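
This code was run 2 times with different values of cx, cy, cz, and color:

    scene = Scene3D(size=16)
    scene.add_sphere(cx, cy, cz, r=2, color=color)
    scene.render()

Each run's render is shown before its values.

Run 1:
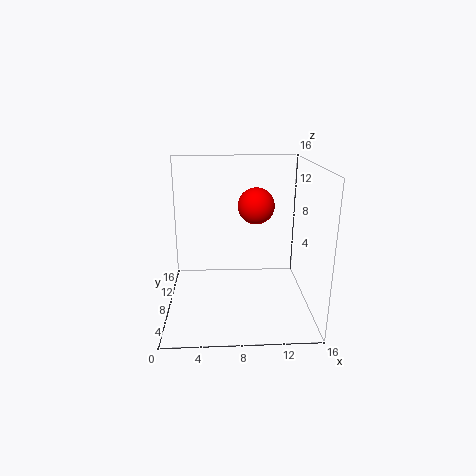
cx = 10
cy = 8.5
cz = 11.5
color = 'red'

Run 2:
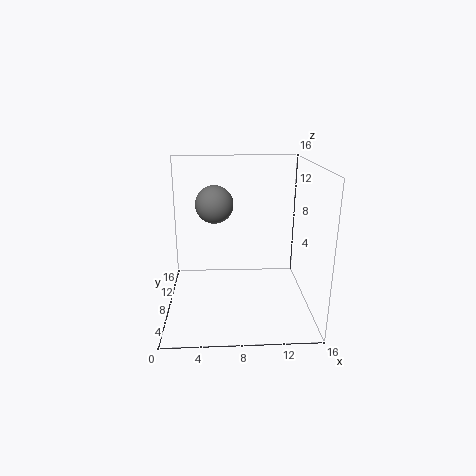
cx = 5.5
cy = 7.5
cz = 12
color = 'gray'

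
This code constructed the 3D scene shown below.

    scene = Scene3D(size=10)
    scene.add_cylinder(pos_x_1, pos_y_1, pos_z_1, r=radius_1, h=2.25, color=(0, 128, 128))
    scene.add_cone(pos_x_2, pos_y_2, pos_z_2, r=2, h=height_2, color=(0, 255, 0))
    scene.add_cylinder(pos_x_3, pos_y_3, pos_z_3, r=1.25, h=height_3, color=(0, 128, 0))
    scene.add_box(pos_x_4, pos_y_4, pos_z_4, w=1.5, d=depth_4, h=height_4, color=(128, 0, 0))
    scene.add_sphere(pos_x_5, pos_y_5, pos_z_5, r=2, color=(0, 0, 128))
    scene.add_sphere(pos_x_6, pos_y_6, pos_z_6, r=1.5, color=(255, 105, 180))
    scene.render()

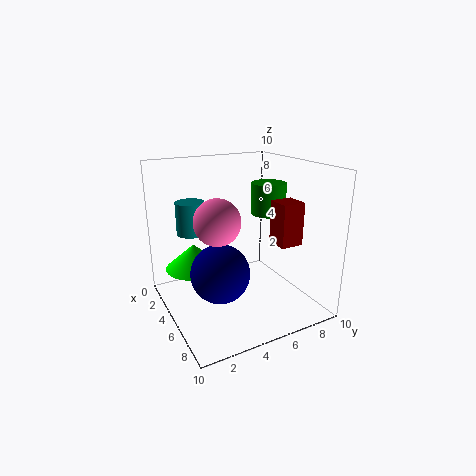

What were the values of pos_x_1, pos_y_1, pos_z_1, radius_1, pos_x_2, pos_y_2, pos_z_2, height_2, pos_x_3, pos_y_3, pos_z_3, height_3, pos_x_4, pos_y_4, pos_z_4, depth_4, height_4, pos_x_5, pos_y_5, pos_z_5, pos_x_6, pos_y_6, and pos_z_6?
pos_x_1 = 3.25, pos_y_1 = 2.25, pos_z_1 = 5.25, radius_1 = 1, pos_x_2 = 3.5, pos_y_2 = 2.25, pos_z_2 = 2.75, height_2 = 1.75, pos_x_3 = 4.5, pos_y_3 = 7.75, pos_z_3 = 6.25, height_3 = 2.25, pos_x_4 = 7, pos_y_4 = 6.25, pos_z_4 = 5.25, depth_4 = 1.5, height_4 = 2.75, pos_x_5 = 5.75, pos_y_5 = 3.25, pos_z_5 = 3, pos_x_6 = 6, pos_y_6 = 3, pos_z_6 = 6.75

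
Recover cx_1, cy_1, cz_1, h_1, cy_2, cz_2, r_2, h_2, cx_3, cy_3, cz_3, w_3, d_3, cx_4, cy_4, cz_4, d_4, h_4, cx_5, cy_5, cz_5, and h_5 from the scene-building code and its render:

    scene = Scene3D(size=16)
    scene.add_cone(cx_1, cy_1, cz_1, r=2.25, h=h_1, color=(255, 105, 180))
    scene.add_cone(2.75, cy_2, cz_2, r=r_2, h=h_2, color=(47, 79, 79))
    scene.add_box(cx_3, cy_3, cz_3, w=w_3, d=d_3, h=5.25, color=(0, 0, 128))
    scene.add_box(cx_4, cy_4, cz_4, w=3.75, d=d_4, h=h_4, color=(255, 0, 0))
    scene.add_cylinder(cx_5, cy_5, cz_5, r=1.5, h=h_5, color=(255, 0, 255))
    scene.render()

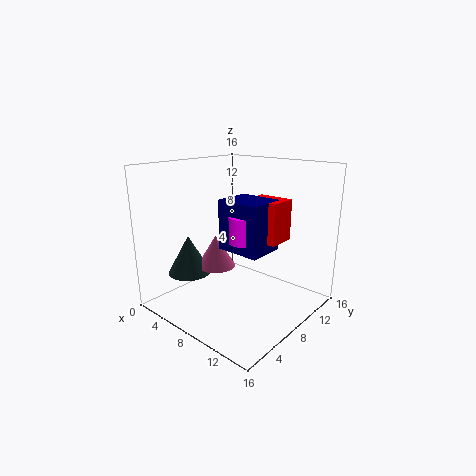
cx_1 = 5, cy_1 = 7.5, cz_1 = 4, h_1 = 3.75, cy_2 = 5.25, cz_2 = 3.25, r_2 = 2.5, h_2 = 4.5, cx_3 = 7.75, cy_3 = 5.25, cz_3 = 7.5, w_3 = 4.75, d_3 = 4, cx_4 = 9.5, cy_4 = 7.25, cz_4 = 8.5, d_4 = 3, h_4 = 4.25, cx_5 = 10.25, cy_5 = 6.25, cz_5 = 8.5, h_5 = 2.75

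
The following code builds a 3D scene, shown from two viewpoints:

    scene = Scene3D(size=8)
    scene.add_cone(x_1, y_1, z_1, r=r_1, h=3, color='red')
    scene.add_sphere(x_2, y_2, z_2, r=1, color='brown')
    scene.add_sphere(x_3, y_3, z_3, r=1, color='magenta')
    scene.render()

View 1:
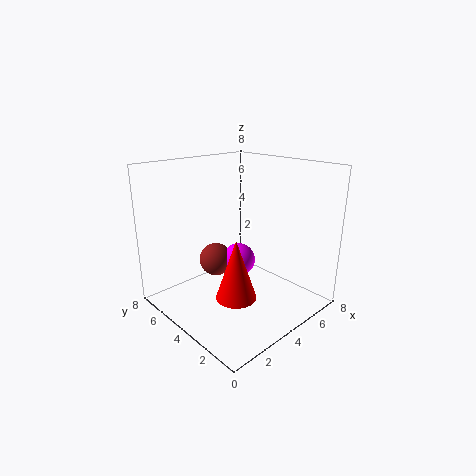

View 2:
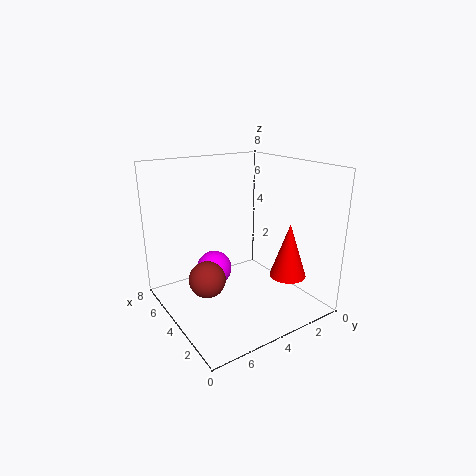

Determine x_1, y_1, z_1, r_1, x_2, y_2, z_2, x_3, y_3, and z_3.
x_1 = 2, y_1 = 2, z_1 = 2, r_1 = 1, x_2 = 4, y_2 = 6, z_2 = 2, x_3 = 5, y_3 = 5, z_3 = 2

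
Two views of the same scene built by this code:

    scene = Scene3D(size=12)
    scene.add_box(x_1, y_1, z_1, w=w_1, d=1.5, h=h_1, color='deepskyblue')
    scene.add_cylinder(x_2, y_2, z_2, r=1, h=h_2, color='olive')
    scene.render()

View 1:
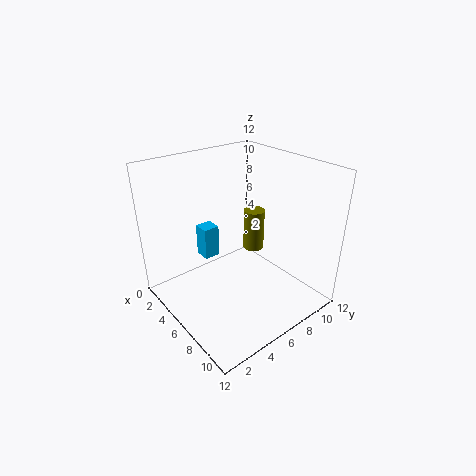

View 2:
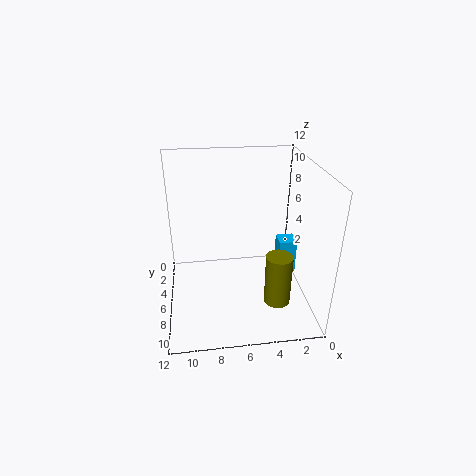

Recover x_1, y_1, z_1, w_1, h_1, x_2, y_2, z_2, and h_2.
x_1 = 1, y_1 = 5, z_1 = 2.5, w_1 = 1.5, h_1 = 3, x_2 = 3.5, y_2 = 10, z_2 = 2.5, h_2 = 4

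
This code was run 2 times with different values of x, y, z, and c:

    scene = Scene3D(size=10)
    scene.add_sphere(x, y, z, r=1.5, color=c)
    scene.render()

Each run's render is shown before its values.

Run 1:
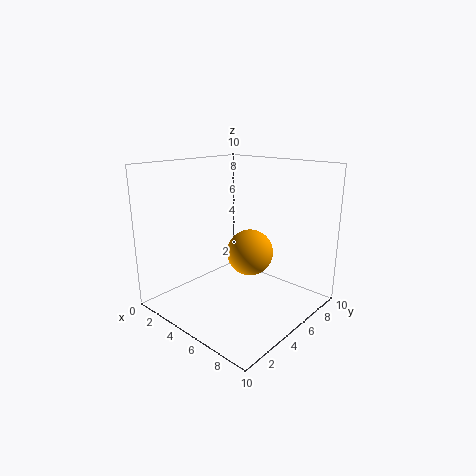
x = 6.5
y = 4.5
z = 4.5
c = 'orange'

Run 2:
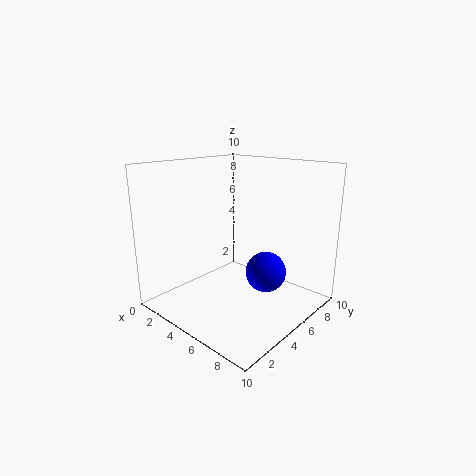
x = 6
y = 7
z = 2
c = 'blue'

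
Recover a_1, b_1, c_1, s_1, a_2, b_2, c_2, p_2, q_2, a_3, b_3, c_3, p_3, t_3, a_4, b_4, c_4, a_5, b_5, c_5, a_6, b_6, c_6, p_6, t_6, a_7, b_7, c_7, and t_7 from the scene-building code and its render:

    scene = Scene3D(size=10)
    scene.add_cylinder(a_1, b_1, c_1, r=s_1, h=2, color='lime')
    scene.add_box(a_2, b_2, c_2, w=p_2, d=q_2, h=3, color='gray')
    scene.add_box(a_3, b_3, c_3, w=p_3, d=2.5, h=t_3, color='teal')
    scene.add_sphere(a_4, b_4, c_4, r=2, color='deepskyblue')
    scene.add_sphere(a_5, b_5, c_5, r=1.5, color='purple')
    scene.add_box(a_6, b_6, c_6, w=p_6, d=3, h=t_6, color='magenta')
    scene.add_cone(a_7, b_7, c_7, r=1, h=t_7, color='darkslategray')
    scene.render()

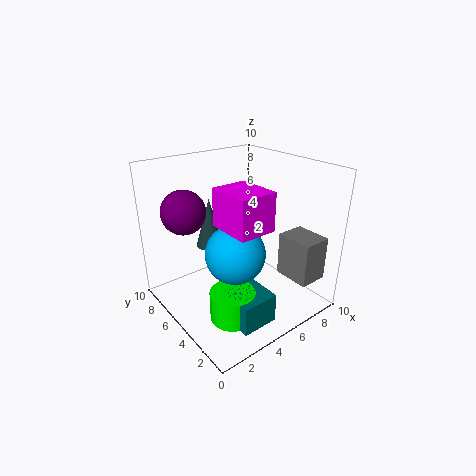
a_1 = 3, b_1 = 3, c_1 = 0.5, s_1 = 1.5, a_2 = 7, b_2 = 0.5, c_2 = 2.5, p_2 = 2, q_2 = 2.5, a_3 = 2.5, b_3 = 1, c_3 = 0.5, p_3 = 2.5, t_3 = 2, a_4 = 4, b_4 = 4, c_4 = 4.5, a_5 = 2, b_5 = 7, c_5 = 7, a_6 = 3, b_6 = 2, c_6 = 6.5, p_6 = 2.5, t_6 = 2.5, a_7 = 4, b_7 = 7, c_7 = 4, t_7 = 3.5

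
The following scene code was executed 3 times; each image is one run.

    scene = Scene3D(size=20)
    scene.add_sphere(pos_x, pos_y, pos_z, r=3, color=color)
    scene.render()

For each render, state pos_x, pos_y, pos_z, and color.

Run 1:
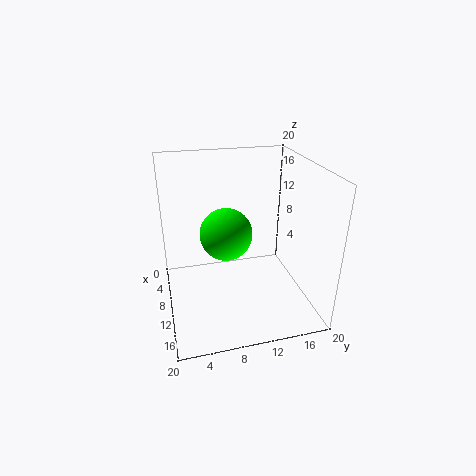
pos_x = 16, pos_y = 7, pos_z = 14, color = 'lime'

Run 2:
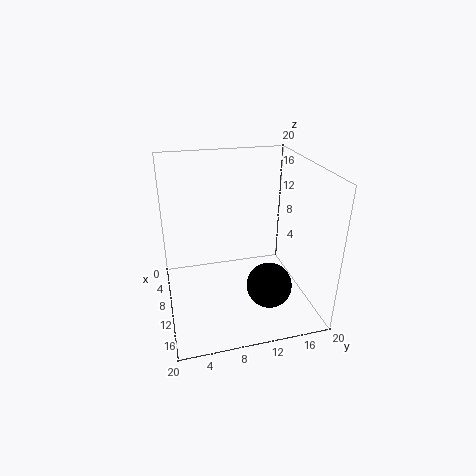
pos_x = 15, pos_y = 13, pos_z = 5, color = 'black'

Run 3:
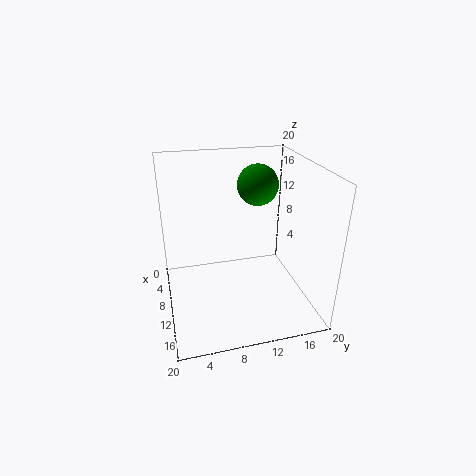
pos_x = 6, pos_y = 14, pos_z = 16, color = 'green'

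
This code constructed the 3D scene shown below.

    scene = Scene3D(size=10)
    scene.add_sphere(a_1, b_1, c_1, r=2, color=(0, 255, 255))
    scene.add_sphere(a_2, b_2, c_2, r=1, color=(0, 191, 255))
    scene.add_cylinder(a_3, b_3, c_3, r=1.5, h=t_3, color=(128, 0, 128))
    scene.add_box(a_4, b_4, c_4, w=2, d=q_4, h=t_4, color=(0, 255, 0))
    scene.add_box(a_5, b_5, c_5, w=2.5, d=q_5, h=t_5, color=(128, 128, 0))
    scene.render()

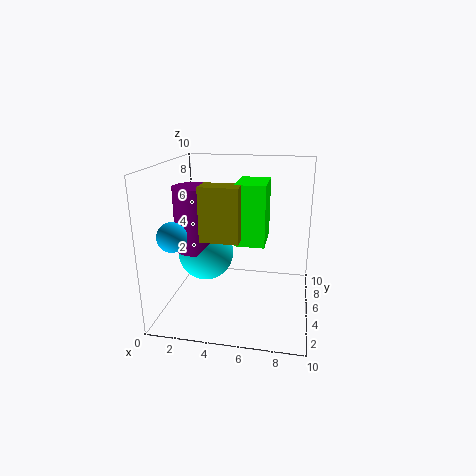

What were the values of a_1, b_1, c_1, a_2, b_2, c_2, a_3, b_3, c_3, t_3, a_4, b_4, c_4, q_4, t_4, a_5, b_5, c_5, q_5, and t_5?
a_1 = 2.5; b_1 = 5.5; c_1 = 3.5; a_2 = 1; b_2 = 3; c_2 = 5.5; a_3 = 2; b_3 = 5; c_3 = 4; t_3 = 4.5; a_4 = 5; b_4 = 3.5; c_4 = 5; q_4 = 3; t_4 = 4; a_5 = 3; b_5 = 2.5; c_5 = 5.5; q_5 = 1.5; t_5 = 3.5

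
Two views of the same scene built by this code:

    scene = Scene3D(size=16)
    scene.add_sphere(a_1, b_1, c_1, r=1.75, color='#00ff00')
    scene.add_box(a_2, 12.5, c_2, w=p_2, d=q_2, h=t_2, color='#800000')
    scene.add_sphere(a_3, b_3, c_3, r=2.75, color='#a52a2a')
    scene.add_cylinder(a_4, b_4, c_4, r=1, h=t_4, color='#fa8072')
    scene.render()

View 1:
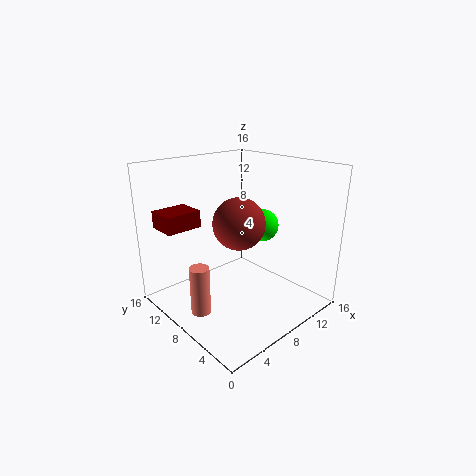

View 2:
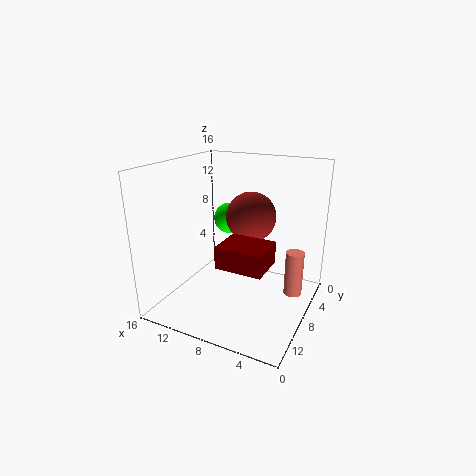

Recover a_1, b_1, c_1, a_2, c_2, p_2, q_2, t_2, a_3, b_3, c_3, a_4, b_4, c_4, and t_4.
a_1 = 10; b_1 = 6.25; c_1 = 9.5; a_2 = 2; c_2 = 8.5; p_2 = 4.25; q_2 = 3.5; t_2 = 2; a_3 = 7; b_3 = 6.75; c_3 = 10.25; a_4 = 1.75; b_4 = 6.75; c_4 = 2; t_4 = 5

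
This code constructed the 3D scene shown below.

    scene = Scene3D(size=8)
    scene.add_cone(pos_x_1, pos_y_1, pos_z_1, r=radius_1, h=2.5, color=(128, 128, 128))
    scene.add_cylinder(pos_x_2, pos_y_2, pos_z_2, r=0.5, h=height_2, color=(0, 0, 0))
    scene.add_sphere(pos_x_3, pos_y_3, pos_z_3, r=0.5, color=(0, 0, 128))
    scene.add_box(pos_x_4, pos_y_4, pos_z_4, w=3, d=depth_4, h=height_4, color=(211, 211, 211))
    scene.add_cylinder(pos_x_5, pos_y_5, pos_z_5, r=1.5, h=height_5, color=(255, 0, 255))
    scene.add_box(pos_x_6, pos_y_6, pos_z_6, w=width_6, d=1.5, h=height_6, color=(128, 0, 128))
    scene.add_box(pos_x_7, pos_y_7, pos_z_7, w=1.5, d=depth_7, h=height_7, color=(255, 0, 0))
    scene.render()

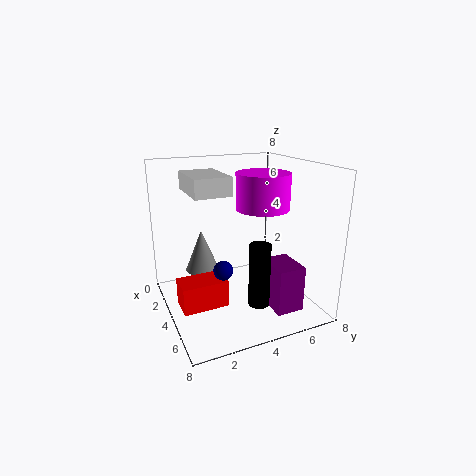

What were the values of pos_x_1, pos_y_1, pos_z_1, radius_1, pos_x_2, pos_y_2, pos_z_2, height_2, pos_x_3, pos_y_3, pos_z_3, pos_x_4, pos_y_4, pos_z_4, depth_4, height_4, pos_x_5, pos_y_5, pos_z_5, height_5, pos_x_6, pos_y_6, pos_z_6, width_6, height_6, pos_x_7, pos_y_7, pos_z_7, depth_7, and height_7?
pos_x_1 = 2; pos_y_1 = 2.5; pos_z_1 = 1.5; radius_1 = 1; pos_x_2 = 7.5; pos_y_2 = 3.5; pos_z_2 = 2; height_2 = 3; pos_x_3 = 5.5; pos_y_3 = 2.5; pos_z_3 = 3; pos_x_4 = 1.5; pos_y_4 = 1.5; pos_z_4 = 6.5; depth_4 = 2; height_4 = 1; pos_x_5 = 4; pos_y_5 = 5.5; pos_z_5 = 5.5; height_5 = 2; pos_x_6 = 5; pos_y_6 = 5; pos_z_6 = 0.5; width_6 = 2; height_6 = 2.5; pos_x_7 = 3.5; pos_y_7 = 0.5; pos_z_7 = 0.5; depth_7 = 2.5; height_7 = 1.5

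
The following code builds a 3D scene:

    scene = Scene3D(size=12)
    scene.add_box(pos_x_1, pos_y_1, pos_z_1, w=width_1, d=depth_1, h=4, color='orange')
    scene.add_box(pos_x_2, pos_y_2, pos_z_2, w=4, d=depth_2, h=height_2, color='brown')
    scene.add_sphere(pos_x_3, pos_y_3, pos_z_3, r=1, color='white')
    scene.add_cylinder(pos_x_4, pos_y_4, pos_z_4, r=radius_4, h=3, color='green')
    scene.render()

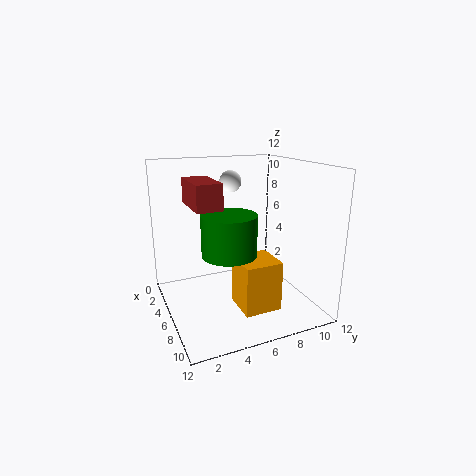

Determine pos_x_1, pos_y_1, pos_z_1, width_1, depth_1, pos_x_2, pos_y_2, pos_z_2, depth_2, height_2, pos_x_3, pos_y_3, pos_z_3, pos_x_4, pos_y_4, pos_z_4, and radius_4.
pos_x_1 = 7; pos_y_1 = 5; pos_z_1 = 1; width_1 = 3; depth_1 = 3; pos_x_2 = 4; pos_y_2 = 2; pos_z_2 = 9; depth_2 = 2; height_2 = 2; pos_x_3 = 2; pos_y_3 = 7; pos_z_3 = 10; pos_x_4 = 9; pos_y_4 = 4; pos_z_4 = 6; radius_4 = 2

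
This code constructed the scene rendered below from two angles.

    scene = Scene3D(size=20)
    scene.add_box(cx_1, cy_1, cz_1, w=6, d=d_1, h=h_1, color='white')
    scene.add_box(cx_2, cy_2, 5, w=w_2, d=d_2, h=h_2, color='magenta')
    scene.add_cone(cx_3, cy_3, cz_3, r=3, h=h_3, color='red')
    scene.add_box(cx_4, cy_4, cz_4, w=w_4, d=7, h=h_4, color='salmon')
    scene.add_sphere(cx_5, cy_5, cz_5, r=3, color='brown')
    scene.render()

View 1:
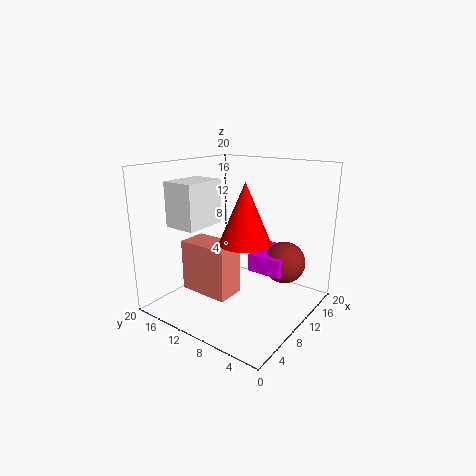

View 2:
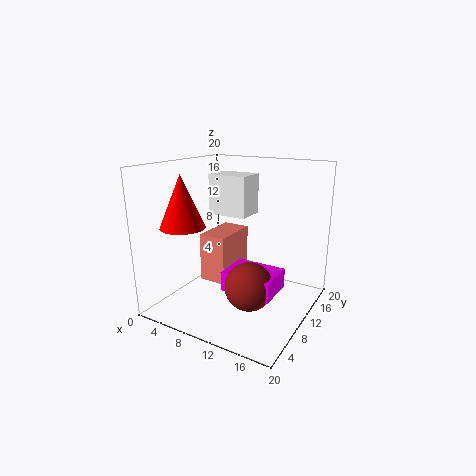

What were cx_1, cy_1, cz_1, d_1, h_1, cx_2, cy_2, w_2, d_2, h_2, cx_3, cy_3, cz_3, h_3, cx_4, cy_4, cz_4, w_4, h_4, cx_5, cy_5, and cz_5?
cx_1 = 3.5
cy_1 = 12.5
cz_1 = 12
d_1 = 4.5
h_1 = 6
cx_2 = 11
cy_2 = 4
w_2 = 6.5
d_2 = 5
h_2 = 2.5
cx_3 = 4.5
cy_3 = 5
cz_3 = 12
h_3 = 7
cx_4 = 4.5
cy_4 = 8.5
cz_4 = 3
w_4 = 4
h_4 = 7
cx_5 = 14.5
cy_5 = 5
cz_5 = 6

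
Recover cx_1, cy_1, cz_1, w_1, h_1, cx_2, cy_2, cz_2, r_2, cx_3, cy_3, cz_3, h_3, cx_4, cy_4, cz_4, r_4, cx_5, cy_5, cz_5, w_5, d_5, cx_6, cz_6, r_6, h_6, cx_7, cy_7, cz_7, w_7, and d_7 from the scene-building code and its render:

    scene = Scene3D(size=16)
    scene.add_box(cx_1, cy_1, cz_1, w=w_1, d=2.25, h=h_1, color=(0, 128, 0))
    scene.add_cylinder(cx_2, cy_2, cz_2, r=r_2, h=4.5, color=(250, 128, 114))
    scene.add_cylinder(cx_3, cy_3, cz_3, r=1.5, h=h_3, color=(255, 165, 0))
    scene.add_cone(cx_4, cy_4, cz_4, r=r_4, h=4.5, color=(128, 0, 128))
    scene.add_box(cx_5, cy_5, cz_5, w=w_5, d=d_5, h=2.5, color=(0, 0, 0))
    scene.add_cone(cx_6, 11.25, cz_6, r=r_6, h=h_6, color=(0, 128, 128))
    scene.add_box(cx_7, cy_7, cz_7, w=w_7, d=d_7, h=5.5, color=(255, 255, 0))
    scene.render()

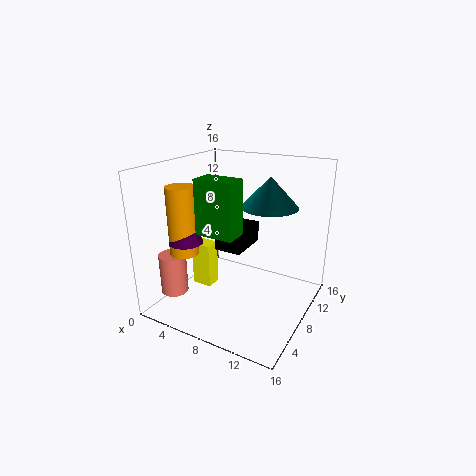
cx_1 = 7
cy_1 = 1.75
cz_1 = 10.5
w_1 = 3.75
h_1 = 5.25
cx_2 = 2.25
cy_2 = 3.5
cz_2 = 2
r_2 = 1.5
cx_3 = 4.5
cy_3 = 3
cz_3 = 7.5
h_3 = 7
cx_4 = 4.75
cy_4 = 3
cz_4 = 8.75
r_4 = 1.75
cx_5 = 4.75
cy_5 = 8.25
cz_5 = 5.75
w_5 = 3.25
d_5 = 5
cx_6 = 10.25
cz_6 = 11
r_6 = 3.25
h_6 = 3.5
cx_7 = 1.25
cy_7 = 8.25
cz_7 = 0.25
w_7 = 2.5
d_7 = 2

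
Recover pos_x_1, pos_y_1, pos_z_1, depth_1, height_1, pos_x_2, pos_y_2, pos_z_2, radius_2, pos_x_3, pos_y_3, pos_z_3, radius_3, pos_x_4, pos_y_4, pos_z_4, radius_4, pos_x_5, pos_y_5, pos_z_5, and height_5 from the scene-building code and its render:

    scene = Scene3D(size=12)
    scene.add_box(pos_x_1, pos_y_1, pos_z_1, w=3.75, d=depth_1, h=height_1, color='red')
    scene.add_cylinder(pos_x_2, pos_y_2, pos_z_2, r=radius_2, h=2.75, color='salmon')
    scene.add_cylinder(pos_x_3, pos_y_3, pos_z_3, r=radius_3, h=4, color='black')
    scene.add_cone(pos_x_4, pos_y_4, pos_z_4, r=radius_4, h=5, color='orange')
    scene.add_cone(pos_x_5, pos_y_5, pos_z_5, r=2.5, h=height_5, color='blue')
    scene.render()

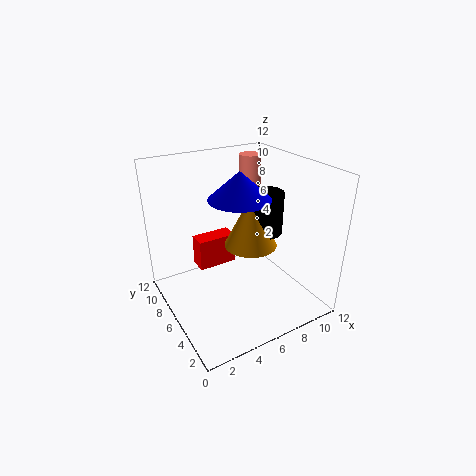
pos_x_1 = 4.25
pos_y_1 = 10
pos_z_1 = 1
depth_1 = 1.75
height_1 = 3
pos_x_2 = 9.5
pos_y_2 = 9.75
pos_z_2 = 9
radius_2 = 1
pos_x_3 = 10.25
pos_y_3 = 8.25
pos_z_3 = 4.5
radius_3 = 1.75
pos_x_4 = 8.75
pos_y_4 = 8.25
pos_z_4 = 3.5
radius_4 = 2.5
pos_x_5 = 6
pos_y_5 = 5.75
pos_z_5 = 9.5
height_5 = 2.25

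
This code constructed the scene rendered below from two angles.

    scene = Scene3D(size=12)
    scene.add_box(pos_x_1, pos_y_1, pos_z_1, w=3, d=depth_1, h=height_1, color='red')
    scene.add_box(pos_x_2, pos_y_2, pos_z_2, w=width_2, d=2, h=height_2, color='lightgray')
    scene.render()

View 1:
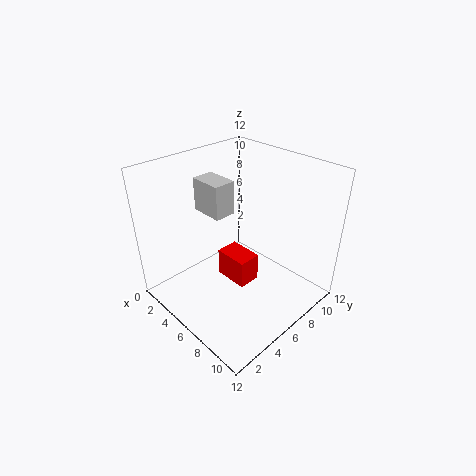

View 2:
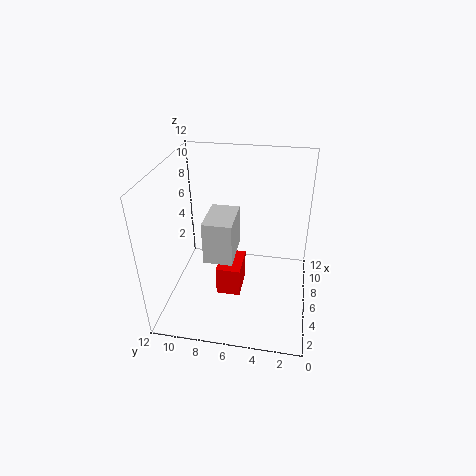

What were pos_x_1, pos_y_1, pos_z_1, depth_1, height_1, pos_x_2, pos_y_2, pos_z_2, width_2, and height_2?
pos_x_1 = 4, pos_y_1 = 5.5, pos_z_1 = 1.5, depth_1 = 2, height_1 = 2.5, pos_x_2 = 1, pos_y_2 = 5.5, pos_z_2 = 7, width_2 = 3, height_2 = 3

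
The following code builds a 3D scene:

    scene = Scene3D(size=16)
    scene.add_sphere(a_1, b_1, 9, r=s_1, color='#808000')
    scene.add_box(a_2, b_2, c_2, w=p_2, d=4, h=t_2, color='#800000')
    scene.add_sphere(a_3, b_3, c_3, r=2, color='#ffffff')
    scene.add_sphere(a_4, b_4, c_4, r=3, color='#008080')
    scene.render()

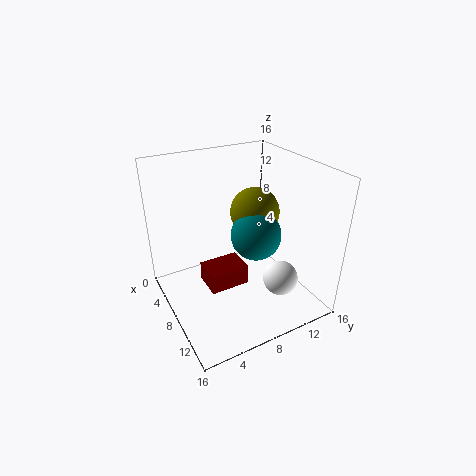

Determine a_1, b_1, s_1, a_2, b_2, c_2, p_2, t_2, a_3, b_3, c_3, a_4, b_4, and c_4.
a_1 = 5; b_1 = 12; s_1 = 3; a_2 = 9; b_2 = 3; c_2 = 5; p_2 = 3; t_2 = 2; a_3 = 11; b_3 = 12; c_3 = 3; a_4 = 7; b_4 = 11; c_4 = 7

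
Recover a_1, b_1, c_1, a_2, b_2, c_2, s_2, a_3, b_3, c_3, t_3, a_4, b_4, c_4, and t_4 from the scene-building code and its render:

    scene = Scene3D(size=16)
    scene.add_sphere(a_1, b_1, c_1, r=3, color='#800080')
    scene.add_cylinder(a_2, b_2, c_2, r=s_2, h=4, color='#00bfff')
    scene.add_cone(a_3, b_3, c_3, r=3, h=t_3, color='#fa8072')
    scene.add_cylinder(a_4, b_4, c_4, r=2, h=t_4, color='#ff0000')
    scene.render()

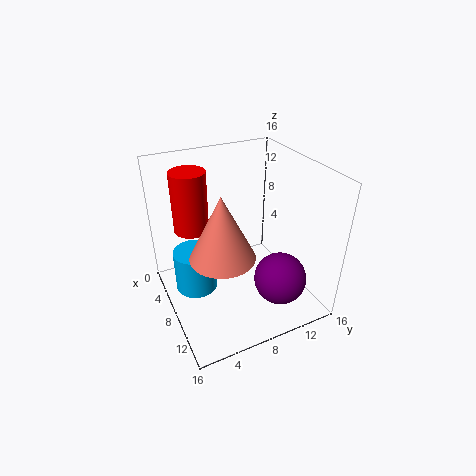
a_1 = 11
b_1 = 12
c_1 = 3
a_2 = 11
b_2 = 2
c_2 = 6
s_2 = 2
a_3 = 13
b_3 = 4
c_3 = 10
t_3 = 6
a_4 = 4
b_4 = 4
c_4 = 8
t_4 = 7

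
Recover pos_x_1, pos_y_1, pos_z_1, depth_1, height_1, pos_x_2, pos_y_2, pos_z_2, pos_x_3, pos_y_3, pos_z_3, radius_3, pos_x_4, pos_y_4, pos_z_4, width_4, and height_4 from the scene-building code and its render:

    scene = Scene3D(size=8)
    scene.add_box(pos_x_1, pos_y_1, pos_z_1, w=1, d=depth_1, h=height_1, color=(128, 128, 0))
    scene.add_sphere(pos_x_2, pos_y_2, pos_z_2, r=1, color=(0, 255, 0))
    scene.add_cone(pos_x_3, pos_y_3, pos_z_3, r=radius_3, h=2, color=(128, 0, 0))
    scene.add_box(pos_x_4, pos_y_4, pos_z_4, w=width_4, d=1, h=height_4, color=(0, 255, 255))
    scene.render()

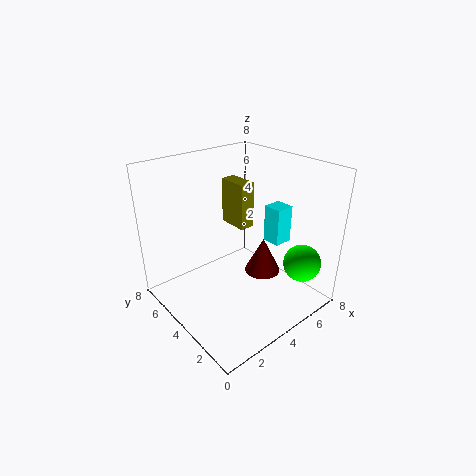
pos_x_1 = 6; pos_y_1 = 6; pos_z_1 = 3; depth_1 = 2; height_1 = 3; pos_x_2 = 6; pos_y_2 = 1; pos_z_2 = 3; pos_x_3 = 5; pos_y_3 = 3; pos_z_3 = 2; radius_3 = 1; pos_x_4 = 5; pos_y_4 = 2; pos_z_4 = 4; width_4 = 1; height_4 = 2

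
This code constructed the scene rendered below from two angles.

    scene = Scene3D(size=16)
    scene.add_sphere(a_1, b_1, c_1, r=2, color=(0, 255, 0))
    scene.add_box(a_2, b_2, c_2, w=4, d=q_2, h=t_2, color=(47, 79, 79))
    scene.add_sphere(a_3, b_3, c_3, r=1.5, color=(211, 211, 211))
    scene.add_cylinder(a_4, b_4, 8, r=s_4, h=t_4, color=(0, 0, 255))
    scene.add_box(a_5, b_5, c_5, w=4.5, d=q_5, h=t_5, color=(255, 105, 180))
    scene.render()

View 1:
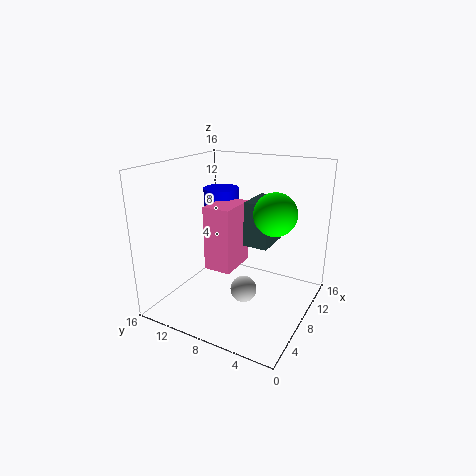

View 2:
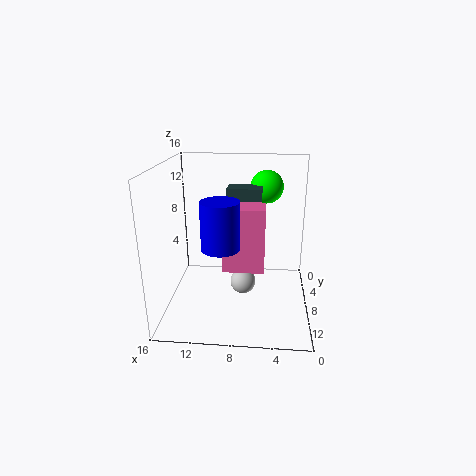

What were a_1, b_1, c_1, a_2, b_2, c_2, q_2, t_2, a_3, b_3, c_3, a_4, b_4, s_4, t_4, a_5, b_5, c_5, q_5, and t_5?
a_1 = 5
b_1 = 2.5
c_1 = 12.5
a_2 = 5.5
b_2 = 3.5
c_2 = 8.5
q_2 = 2.5
t_2 = 4.5
a_3 = 7.5
b_3 = 7
c_3 = 2
a_4 = 9.5
b_4 = 11
s_4 = 2
t_4 = 5
a_5 = 5
b_5 = 7.5
c_5 = 5
q_5 = 3
t_5 = 7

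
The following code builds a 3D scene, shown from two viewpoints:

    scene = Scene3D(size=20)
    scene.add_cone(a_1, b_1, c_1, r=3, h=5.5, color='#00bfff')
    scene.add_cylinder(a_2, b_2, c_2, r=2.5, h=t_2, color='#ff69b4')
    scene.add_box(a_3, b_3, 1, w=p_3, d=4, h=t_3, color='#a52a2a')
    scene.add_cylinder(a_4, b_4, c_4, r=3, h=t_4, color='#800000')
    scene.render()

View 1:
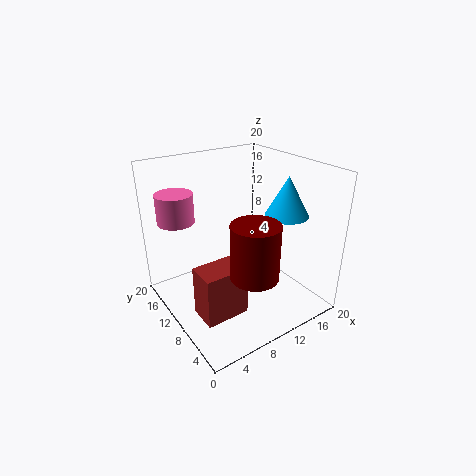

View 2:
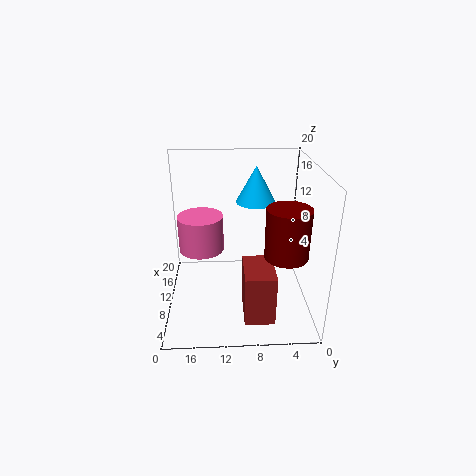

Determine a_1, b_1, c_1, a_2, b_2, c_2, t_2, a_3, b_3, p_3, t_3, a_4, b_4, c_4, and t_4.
a_1 = 16
b_1 = 7
c_1 = 13
a_2 = 3
b_2 = 14.5
c_2 = 12.5
t_2 = 4
a_3 = 2.5
b_3 = 5.5
p_3 = 6
t_3 = 7
a_4 = 8
b_4 = 3.5
c_4 = 8
t_4 = 7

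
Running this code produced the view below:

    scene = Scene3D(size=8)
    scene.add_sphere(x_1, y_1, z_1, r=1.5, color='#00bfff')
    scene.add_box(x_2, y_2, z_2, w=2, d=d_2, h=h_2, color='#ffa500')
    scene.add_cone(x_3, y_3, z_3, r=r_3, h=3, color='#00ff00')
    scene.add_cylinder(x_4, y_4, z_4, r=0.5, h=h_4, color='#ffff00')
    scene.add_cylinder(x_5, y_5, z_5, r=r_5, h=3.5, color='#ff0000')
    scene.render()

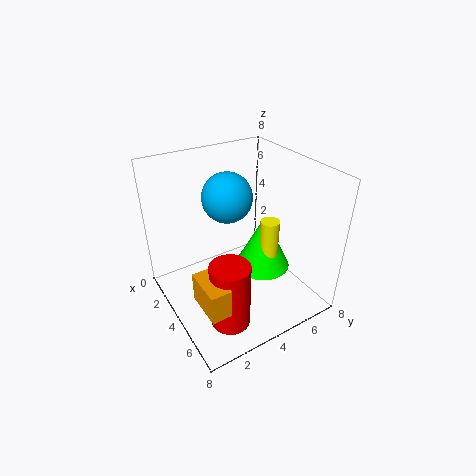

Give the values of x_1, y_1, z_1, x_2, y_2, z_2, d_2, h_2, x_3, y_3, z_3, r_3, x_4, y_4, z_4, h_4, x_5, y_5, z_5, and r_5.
x_1 = 2
y_1 = 4.5
z_1 = 5.5
x_2 = 5.5
y_2 = 0.5
z_2 = 2.5
d_2 = 1
h_2 = 1.5
x_3 = 5
y_3 = 5
z_3 = 2.5
r_3 = 1.5
x_4 = 5.5
y_4 = 5
z_4 = 2.5
h_4 = 3
x_5 = 6.5
y_5 = 2
z_5 = 1
r_5 = 1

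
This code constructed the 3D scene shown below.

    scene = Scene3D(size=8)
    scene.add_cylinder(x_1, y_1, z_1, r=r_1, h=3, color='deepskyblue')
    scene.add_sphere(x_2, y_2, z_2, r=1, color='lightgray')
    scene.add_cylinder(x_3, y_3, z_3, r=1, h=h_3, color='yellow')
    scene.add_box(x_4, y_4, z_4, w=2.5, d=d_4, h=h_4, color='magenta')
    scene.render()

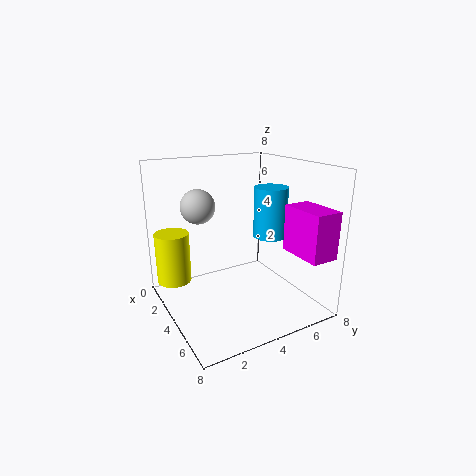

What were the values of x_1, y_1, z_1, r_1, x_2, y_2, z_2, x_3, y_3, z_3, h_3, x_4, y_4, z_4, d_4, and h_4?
x_1 = 3.5, y_1 = 6.5, z_1 = 3.5, r_1 = 1, x_2 = 2, y_2 = 2.5, z_2 = 5.5, x_3 = 1.5, y_3 = 1, z_3 = 1, h_3 = 3, x_4 = 5.5, y_4 = 6, z_4 = 3.5, d_4 = 1.5, h_4 = 2.5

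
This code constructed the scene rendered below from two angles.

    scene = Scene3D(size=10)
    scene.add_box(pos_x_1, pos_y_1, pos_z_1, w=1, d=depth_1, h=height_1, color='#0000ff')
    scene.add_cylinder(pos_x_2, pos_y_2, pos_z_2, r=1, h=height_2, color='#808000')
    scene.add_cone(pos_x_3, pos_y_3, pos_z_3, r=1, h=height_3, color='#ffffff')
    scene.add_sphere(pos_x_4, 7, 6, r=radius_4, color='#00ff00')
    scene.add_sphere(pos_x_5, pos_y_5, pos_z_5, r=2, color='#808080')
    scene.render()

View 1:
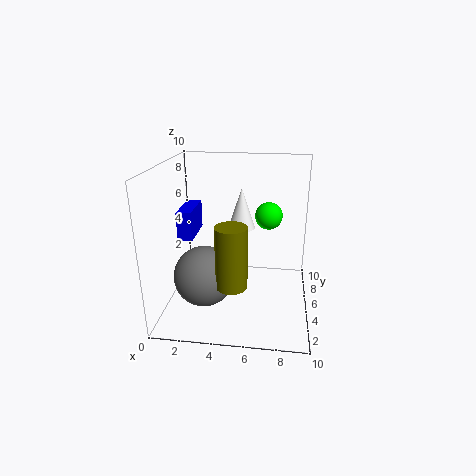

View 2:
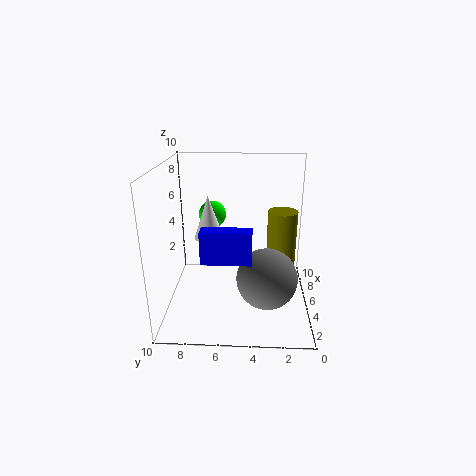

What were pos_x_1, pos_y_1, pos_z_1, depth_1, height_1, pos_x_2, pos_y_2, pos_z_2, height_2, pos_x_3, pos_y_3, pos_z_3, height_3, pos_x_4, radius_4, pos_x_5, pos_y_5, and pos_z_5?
pos_x_1 = 1, pos_y_1 = 4, pos_z_1 = 5, depth_1 = 3, height_1 = 2, pos_x_2 = 5, pos_y_2 = 2, pos_z_2 = 3, height_2 = 4, pos_x_3 = 5, pos_y_3 = 7, pos_z_3 = 5, height_3 = 3, pos_x_4 = 7, radius_4 = 1, pos_x_5 = 3, pos_y_5 = 3, pos_z_5 = 3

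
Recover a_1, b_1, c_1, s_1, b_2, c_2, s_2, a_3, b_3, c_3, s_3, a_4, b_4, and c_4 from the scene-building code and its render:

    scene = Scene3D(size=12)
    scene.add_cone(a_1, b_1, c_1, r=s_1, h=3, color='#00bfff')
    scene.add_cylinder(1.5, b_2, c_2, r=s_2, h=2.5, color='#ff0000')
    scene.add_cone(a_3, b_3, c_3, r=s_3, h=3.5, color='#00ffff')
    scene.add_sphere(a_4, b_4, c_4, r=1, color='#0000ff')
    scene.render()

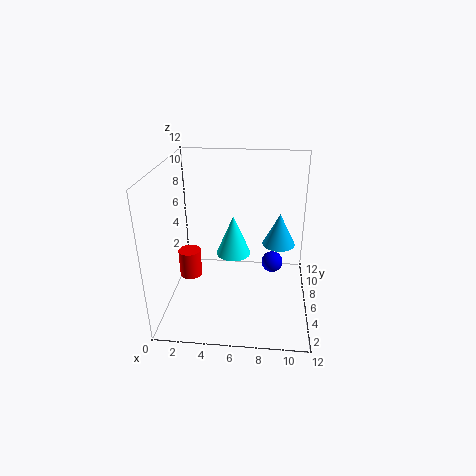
a_1 = 9.5; b_1 = 9; c_1 = 4; s_1 = 1.5; b_2 = 7; c_2 = 1.5; s_2 = 1; a_3 = 5.5; b_3 = 7; c_3 = 4; s_3 = 1.5; a_4 = 9; b_4 = 9; c_4 = 2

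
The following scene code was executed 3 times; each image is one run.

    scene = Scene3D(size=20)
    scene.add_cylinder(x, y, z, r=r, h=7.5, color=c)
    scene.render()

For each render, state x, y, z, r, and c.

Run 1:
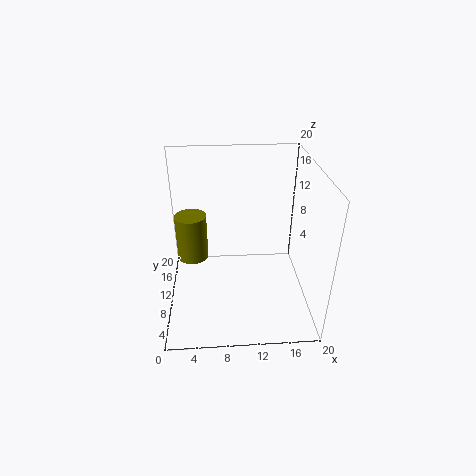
x = 3, y = 17, z = 2.5, r = 2.5, c = 'olive'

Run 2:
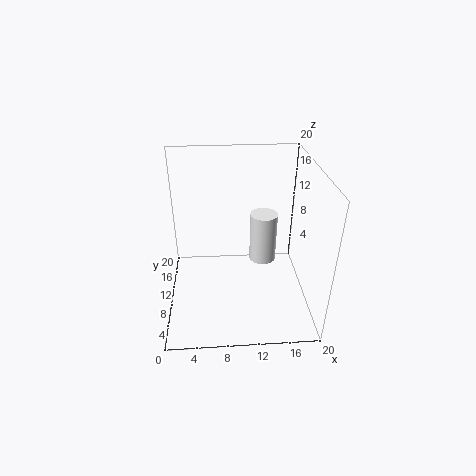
x = 14, y = 13, z = 4.5, r = 2, c = 'white'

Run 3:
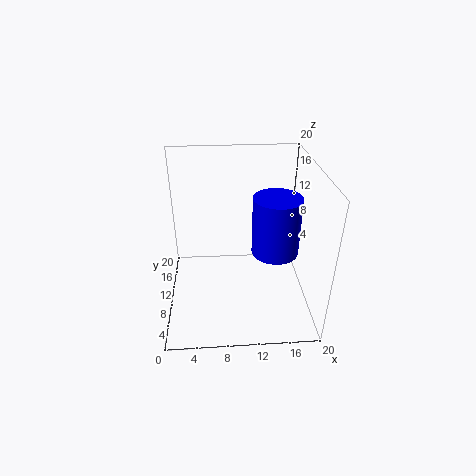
x = 14.5, y = 6.5, z = 10, r = 3, c = 'blue'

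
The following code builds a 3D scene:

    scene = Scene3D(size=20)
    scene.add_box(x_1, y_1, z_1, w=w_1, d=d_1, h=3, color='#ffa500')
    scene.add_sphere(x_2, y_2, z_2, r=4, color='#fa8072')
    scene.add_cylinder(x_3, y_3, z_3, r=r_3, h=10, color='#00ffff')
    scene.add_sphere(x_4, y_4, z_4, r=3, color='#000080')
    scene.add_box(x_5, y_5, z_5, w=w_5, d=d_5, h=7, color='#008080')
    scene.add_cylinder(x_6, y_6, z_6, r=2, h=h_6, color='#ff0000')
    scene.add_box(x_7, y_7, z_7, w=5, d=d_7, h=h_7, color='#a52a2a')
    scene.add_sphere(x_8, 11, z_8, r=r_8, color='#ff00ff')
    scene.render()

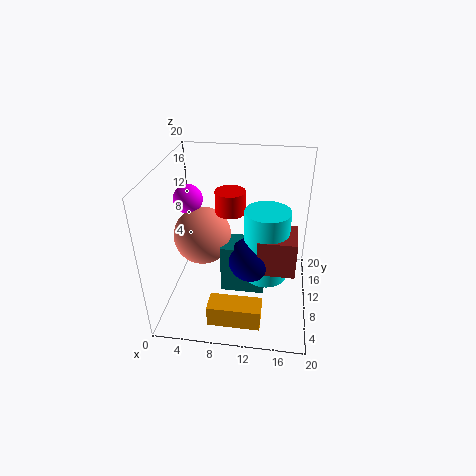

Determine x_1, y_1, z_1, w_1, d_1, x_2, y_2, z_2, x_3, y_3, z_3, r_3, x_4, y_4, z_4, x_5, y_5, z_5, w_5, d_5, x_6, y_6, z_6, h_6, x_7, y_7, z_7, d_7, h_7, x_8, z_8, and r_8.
x_1 = 7, y_1 = 2, z_1 = 1, w_1 = 7, d_1 = 3, x_2 = 5, y_2 = 10, z_2 = 10, x_3 = 14, y_3 = 9, z_3 = 5, r_3 = 3, x_4 = 12, y_4 = 8, z_4 = 8, x_5 = 8, y_5 = 7, z_5 = 3, w_5 = 6, d_5 = 4, x_6 = 9, y_6 = 10, z_6 = 14, h_6 = 3, x_7 = 13, y_7 = 6, z_7 = 7, d_7 = 5, h_7 = 5, x_8 = 3, z_8 = 15, r_8 = 2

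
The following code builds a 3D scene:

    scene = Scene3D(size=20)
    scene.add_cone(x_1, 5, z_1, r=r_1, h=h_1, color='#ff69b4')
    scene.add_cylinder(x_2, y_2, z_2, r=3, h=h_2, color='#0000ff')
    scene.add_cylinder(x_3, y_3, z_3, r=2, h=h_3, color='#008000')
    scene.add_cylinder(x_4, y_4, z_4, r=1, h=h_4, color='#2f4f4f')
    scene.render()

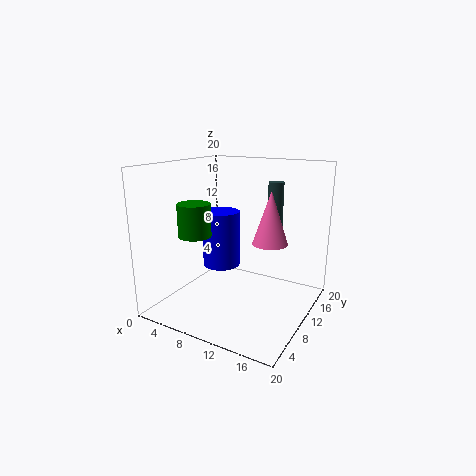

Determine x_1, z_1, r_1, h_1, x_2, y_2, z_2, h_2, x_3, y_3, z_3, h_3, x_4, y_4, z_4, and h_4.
x_1 = 17; z_1 = 12; r_1 = 2; h_1 = 6; x_2 = 4; y_2 = 15; z_2 = 3; h_2 = 9; x_3 = 8; y_3 = 3; z_3 = 12; h_3 = 4; x_4 = 15; y_4 = 11; z_4 = 12; h_4 = 6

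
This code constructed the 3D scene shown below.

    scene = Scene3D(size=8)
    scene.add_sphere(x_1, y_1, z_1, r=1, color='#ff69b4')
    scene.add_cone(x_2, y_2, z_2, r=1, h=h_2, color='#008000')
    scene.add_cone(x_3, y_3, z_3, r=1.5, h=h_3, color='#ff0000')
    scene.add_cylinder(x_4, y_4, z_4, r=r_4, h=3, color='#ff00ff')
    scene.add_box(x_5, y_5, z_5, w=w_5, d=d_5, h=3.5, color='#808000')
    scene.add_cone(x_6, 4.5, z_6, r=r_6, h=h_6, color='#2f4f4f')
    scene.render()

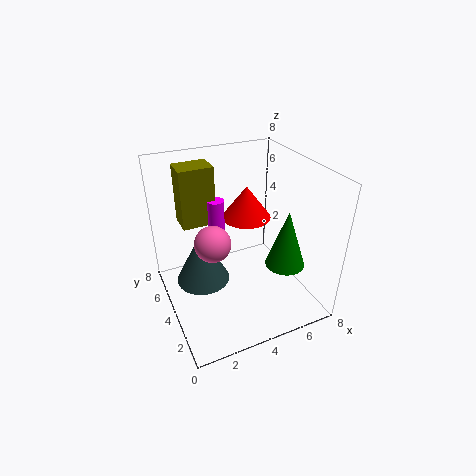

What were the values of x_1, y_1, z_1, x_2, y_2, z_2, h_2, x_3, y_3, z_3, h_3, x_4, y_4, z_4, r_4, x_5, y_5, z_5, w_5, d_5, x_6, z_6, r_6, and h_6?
x_1 = 2.5; y_1 = 4; z_1 = 4; x_2 = 5.5; y_2 = 1.5; z_2 = 3.5; h_2 = 3; x_3 = 5.5; y_3 = 6; z_3 = 4; h_3 = 2; x_4 = 3.5; y_4 = 6; z_4 = 2.5; r_4 = 0.5; x_5 = 1.5; y_5 = 6; z_5 = 4; w_5 = 2; d_5 = 1.5; x_6 = 2; z_6 = 1.5; r_6 = 1.5; h_6 = 3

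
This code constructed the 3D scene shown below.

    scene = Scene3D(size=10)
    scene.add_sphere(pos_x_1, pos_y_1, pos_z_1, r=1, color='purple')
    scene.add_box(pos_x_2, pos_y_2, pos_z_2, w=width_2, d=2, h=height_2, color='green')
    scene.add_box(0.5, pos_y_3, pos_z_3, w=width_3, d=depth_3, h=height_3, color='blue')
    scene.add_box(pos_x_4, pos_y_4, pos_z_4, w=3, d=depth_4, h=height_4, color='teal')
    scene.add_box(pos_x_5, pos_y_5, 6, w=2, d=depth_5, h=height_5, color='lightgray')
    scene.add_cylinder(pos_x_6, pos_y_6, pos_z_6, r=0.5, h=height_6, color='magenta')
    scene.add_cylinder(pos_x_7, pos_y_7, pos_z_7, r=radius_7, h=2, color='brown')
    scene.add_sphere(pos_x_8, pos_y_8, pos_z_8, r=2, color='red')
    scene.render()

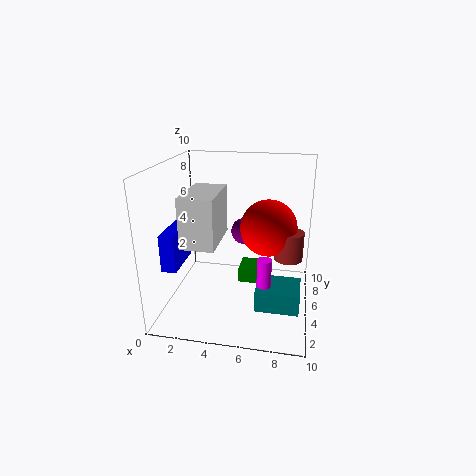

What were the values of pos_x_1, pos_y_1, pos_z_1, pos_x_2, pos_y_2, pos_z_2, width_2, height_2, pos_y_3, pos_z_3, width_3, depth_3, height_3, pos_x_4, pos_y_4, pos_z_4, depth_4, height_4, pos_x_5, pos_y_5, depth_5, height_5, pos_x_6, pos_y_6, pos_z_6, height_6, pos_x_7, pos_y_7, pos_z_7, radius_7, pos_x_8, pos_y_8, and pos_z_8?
pos_x_1 = 5
pos_y_1 = 7.5
pos_z_1 = 4.5
pos_x_2 = 5
pos_y_2 = 5
pos_z_2 = 1.5
width_2 = 2
height_2 = 1
pos_y_3 = 2
pos_z_3 = 3.5
width_3 = 1
depth_3 = 3
height_3 = 2.5
pos_x_4 = 6.5
pos_y_4 = 3
pos_z_4 = 0.5
depth_4 = 2.5
height_4 = 1.5
pos_x_5 = 2.5
pos_y_5 = 0.5
depth_5 = 3.5
height_5 = 3
pos_x_6 = 7
pos_y_6 = 4
pos_z_6 = 1.5
height_6 = 2.5
pos_x_7 = 8.5
pos_y_7 = 5.5
pos_z_7 = 3.5
radius_7 = 1
pos_x_8 = 7
pos_y_8 = 6
pos_z_8 = 5.5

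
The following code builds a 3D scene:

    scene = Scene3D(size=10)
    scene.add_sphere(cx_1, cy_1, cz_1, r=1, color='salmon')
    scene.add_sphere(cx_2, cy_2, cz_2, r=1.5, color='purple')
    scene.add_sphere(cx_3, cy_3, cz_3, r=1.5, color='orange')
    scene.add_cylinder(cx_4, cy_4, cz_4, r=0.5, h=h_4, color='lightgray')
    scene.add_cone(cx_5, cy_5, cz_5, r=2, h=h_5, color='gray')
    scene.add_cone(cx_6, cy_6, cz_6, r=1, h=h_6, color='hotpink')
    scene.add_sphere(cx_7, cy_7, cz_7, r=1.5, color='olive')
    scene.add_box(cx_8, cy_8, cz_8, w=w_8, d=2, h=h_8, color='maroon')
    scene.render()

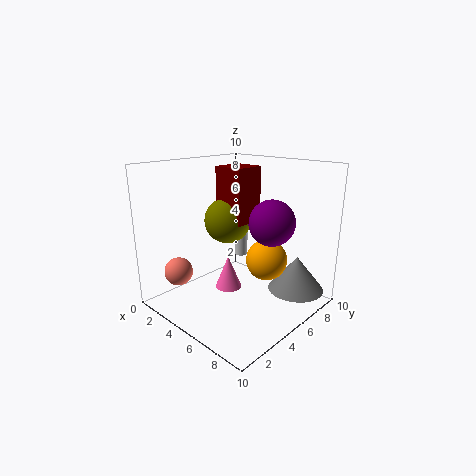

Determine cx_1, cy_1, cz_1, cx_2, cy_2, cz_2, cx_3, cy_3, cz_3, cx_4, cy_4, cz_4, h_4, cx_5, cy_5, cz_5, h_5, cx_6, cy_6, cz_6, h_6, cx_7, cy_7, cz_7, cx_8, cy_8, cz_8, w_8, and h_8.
cx_1 = 2, cy_1 = 2, cz_1 = 2.5, cx_2 = 7.5, cy_2 = 5.5, cz_2 = 6.5, cx_3 = 6, cy_3 = 7, cz_3 = 3, cx_4 = 3, cy_4 = 7.5, cz_4 = 2.5, h_4 = 3.5, cx_5 = 8, cy_5 = 8, cz_5 = 1, h_5 = 2.5, cx_6 = 3.5, cy_6 = 5.5, cz_6 = 0.5, h_6 = 2.5, cx_7 = 5, cy_7 = 4, cz_7 = 6.5, cx_8 = 4.5, cy_8 = 3.5, cz_8 = 6.5, w_8 = 2, h_8 = 3.5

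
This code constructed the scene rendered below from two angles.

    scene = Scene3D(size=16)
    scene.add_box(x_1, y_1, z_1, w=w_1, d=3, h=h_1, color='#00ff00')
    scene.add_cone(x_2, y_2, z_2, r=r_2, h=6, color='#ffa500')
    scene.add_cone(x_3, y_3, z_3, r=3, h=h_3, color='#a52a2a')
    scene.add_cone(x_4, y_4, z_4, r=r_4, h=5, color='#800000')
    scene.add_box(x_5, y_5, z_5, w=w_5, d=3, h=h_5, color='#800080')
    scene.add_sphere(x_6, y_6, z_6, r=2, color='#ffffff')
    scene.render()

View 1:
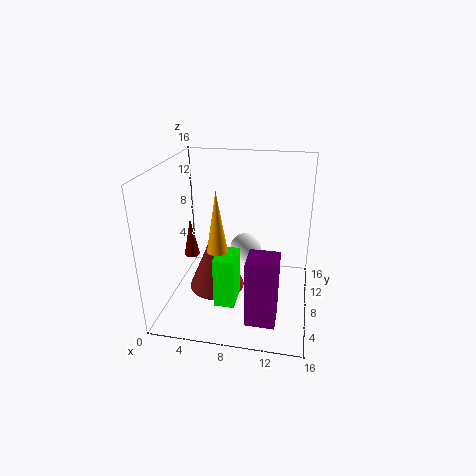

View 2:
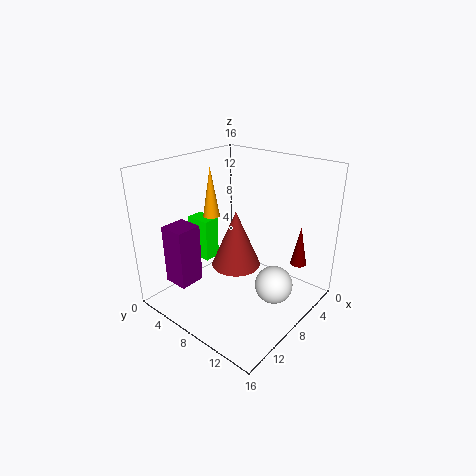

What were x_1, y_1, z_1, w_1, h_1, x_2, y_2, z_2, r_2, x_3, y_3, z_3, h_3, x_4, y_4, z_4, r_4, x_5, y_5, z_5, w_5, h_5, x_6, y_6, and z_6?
x_1 = 7, y_1 = 1, z_1 = 4, w_1 = 2, h_1 = 5, x_2 = 7, y_2 = 3, z_2 = 9, r_2 = 1, x_3 = 6, y_3 = 6, z_3 = 3, h_3 = 7, x_4 = 1, y_4 = 12, z_4 = 3, r_4 = 1, x_5 = 10, y_5 = 1, z_5 = 2, w_5 = 3, h_5 = 7, x_6 = 8, y_6 = 13, z_6 = 4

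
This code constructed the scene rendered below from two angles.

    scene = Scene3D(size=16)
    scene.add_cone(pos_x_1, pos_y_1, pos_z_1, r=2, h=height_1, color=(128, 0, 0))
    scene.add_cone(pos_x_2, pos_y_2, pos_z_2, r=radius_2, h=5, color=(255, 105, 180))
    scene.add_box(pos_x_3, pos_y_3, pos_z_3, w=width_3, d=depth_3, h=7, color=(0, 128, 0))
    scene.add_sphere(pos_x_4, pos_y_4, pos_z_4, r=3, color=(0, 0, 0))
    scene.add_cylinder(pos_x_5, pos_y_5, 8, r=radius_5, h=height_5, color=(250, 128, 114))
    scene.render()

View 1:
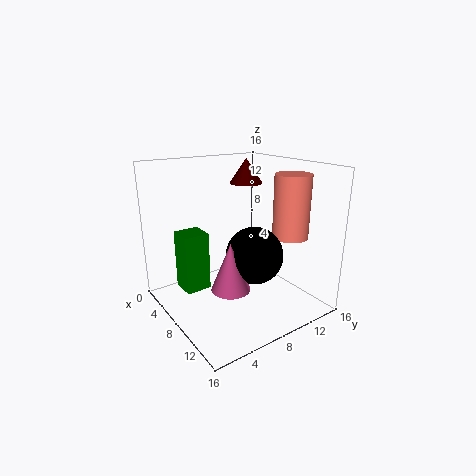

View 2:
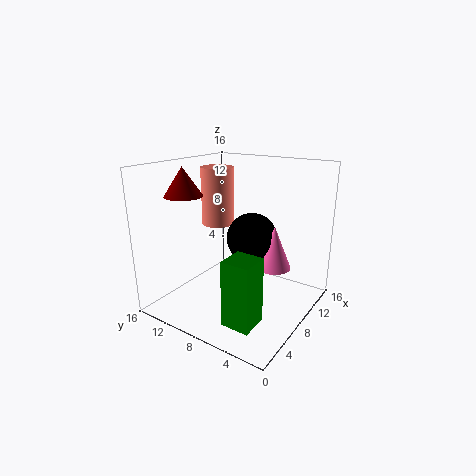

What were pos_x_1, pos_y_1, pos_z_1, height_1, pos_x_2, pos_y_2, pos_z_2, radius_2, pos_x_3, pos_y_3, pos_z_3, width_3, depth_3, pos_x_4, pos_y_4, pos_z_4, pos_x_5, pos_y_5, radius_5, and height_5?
pos_x_1 = 4, pos_y_1 = 12, pos_z_1 = 13, height_1 = 3, pos_x_2 = 11, pos_y_2 = 5, pos_z_2 = 4, radius_2 = 2, pos_x_3 = 2, pos_y_3 = 3, pos_z_3 = 1, width_3 = 3, depth_3 = 3, pos_x_4 = 11, pos_y_4 = 8, pos_z_4 = 7, pos_x_5 = 11, pos_y_5 = 13, radius_5 = 2, height_5 = 7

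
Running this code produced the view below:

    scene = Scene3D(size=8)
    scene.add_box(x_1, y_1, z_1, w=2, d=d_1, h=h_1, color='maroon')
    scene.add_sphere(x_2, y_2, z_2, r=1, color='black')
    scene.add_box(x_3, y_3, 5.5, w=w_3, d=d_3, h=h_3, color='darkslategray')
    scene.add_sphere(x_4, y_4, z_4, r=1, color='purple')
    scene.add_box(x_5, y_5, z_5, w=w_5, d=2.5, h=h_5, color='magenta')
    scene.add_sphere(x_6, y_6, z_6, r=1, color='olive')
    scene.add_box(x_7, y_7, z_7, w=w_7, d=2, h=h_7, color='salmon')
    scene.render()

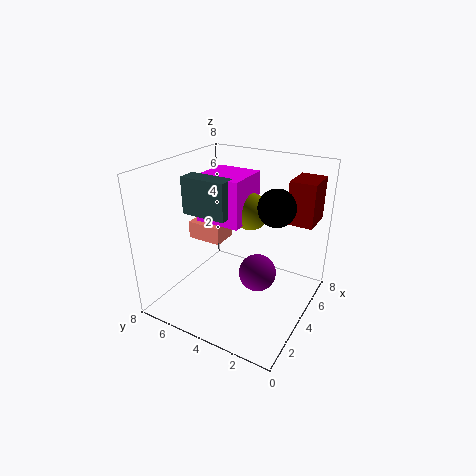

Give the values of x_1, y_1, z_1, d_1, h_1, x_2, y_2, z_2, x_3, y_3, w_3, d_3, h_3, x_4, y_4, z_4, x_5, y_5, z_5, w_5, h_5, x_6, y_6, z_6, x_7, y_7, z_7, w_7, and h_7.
x_1 = 6
y_1 = 0.5
z_1 = 4.5
d_1 = 1.5
h_1 = 2.5
x_2 = 4.5
y_2 = 2
z_2 = 6
x_3 = 2.5
y_3 = 4
w_3 = 1
d_3 = 2.5
h_3 = 2
x_4 = 3.5
y_4 = 2.5
z_4 = 2.5
x_5 = 3
y_5 = 3.5
z_5 = 5
w_5 = 2.5
h_5 = 2.5
x_6 = 4.5
y_6 = 3.5
z_6 = 5.5
x_7 = 3.5
y_7 = 5
z_7 = 3.5
w_7 = 1.5
h_7 = 1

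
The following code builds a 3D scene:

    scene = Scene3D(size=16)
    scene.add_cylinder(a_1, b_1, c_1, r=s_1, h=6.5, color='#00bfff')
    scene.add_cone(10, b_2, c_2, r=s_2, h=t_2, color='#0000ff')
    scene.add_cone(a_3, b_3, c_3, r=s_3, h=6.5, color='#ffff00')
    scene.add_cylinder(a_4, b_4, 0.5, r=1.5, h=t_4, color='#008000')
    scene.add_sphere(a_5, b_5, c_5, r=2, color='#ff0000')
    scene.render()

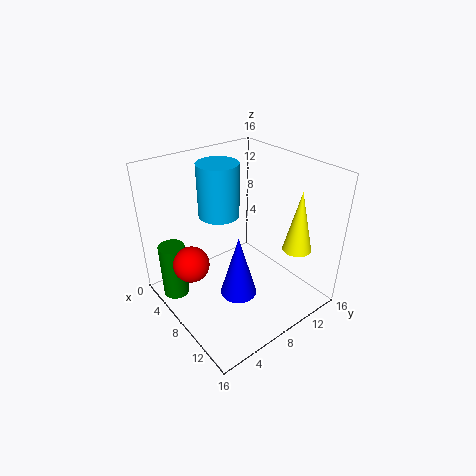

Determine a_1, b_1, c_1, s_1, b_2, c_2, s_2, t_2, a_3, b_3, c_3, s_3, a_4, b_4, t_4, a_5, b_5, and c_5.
a_1 = 3
b_1 = 9
c_1 = 8.5
s_1 = 2.5
b_2 = 6.5
c_2 = 2.5
s_2 = 2
t_2 = 7
a_3 = 13.5
b_3 = 11.5
c_3 = 8
s_3 = 1.5
a_4 = 3.5
b_4 = 2
t_4 = 6.5
a_5 = 6
b_5 = 3
c_5 = 5.5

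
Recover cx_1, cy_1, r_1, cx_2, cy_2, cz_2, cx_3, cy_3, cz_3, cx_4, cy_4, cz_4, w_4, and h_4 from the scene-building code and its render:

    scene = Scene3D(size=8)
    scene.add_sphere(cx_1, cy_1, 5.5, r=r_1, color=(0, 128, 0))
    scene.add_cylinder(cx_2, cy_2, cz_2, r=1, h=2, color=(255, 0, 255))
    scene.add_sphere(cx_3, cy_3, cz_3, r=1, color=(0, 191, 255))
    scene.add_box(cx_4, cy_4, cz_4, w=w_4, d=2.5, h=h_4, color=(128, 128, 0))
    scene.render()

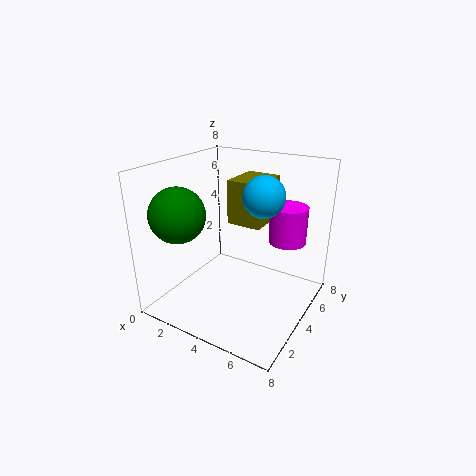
cx_1 = 1.5, cy_1 = 2, r_1 = 1.5, cx_2 = 6.5, cy_2 = 5, cz_2 = 4, cx_3 = 6, cy_3 = 3, cz_3 = 7, cx_4 = 3, cy_4 = 4.5, cz_4 = 4.5, w_4 = 2, h_4 = 2.5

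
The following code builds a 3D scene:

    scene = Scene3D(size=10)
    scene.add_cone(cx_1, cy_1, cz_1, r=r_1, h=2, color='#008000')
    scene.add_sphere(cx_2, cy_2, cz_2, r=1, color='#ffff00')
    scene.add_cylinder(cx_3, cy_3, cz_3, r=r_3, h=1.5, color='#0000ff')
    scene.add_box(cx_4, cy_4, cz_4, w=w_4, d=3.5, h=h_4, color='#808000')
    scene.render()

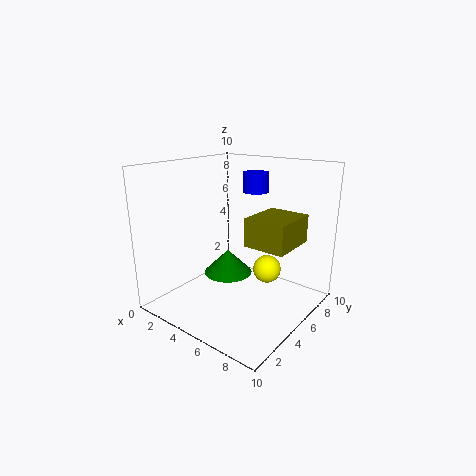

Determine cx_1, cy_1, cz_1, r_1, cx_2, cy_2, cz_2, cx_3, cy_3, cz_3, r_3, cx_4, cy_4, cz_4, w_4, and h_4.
cx_1 = 2
cy_1 = 7.5
cz_1 = 0.5
r_1 = 2
cx_2 = 6.5
cy_2 = 6.5
cz_2 = 2.5
cx_3 = 4
cy_3 = 8.5
cz_3 = 7.5
r_3 = 1
cx_4 = 5.5
cy_4 = 5
cz_4 = 4.5
w_4 = 3
h_4 = 2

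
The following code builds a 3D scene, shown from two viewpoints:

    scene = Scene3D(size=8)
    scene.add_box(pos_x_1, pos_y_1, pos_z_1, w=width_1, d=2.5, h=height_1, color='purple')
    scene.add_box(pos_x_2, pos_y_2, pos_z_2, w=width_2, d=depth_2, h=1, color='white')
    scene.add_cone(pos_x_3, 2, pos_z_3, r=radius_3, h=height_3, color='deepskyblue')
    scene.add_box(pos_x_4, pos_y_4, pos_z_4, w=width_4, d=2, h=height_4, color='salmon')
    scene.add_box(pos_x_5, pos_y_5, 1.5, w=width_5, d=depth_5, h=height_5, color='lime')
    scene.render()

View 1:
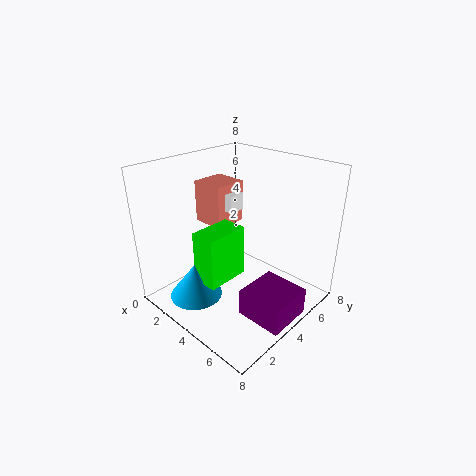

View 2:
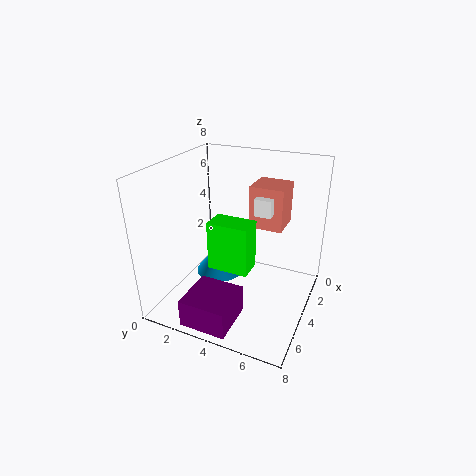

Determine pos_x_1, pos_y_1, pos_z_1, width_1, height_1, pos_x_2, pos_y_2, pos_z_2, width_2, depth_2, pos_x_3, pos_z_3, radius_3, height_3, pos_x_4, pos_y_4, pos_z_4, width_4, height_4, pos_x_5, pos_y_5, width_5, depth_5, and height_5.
pos_x_1 = 5.5
pos_y_1 = 2.5
pos_z_1 = 0.5
width_1 = 2.5
height_1 = 1.5
pos_x_2 = 1
pos_y_2 = 4.5
pos_z_2 = 5
width_2 = 2
depth_2 = 1
pos_x_3 = 2.5
pos_z_3 = 0.5
radius_3 = 1.5
height_3 = 2
pos_x_4 = 0.5
pos_y_4 = 4
pos_z_4 = 4
width_4 = 2
height_4 = 2.5
pos_x_5 = 2.5
pos_y_5 = 2
width_5 = 1.5
depth_5 = 2.5
height_5 = 3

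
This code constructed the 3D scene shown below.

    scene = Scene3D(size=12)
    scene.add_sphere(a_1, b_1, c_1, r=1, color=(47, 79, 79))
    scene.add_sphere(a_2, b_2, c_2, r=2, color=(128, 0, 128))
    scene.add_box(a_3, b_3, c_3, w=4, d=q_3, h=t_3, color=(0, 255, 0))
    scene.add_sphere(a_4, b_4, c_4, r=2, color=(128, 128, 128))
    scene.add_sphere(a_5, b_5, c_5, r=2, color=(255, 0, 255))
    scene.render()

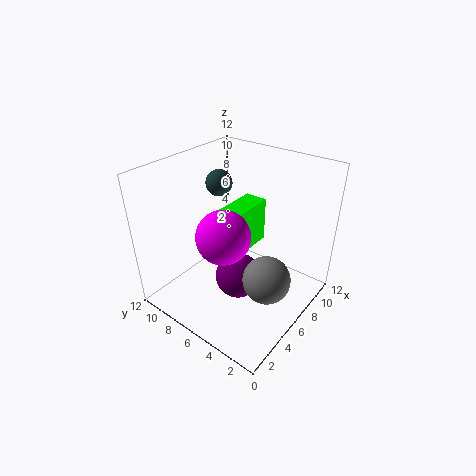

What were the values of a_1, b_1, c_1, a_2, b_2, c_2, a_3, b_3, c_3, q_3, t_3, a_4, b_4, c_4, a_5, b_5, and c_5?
a_1 = 5; b_1 = 7; c_1 = 11; a_2 = 6; b_2 = 6; c_2 = 2; a_3 = 6; b_3 = 6; c_3 = 4; q_3 = 2; t_3 = 4; a_4 = 6; b_4 = 3; c_4 = 3; a_5 = 3; b_5 = 5; c_5 = 8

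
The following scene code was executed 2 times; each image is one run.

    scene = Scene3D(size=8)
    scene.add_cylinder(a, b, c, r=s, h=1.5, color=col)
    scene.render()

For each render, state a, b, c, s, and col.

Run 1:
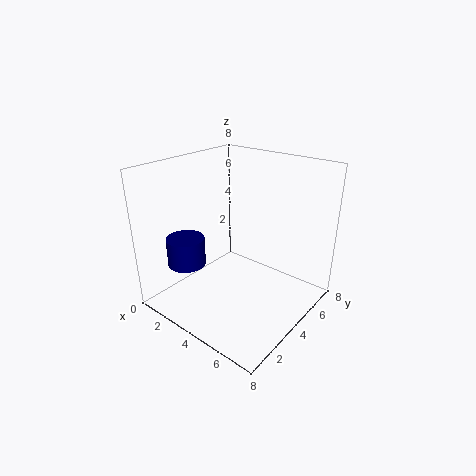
a = 2.5, b = 1.5, c = 3, s = 1, col = 'navy'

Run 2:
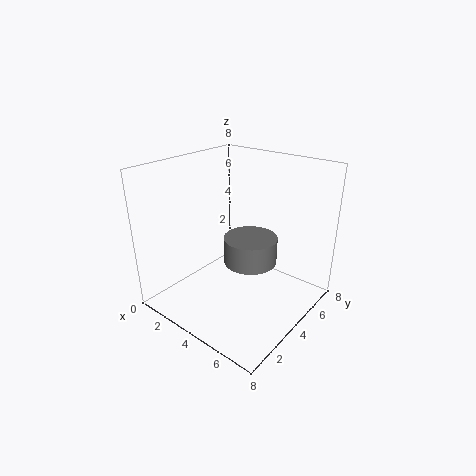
a = 4.5, b = 4.5, c = 2.5, s = 1.5, col = 'gray'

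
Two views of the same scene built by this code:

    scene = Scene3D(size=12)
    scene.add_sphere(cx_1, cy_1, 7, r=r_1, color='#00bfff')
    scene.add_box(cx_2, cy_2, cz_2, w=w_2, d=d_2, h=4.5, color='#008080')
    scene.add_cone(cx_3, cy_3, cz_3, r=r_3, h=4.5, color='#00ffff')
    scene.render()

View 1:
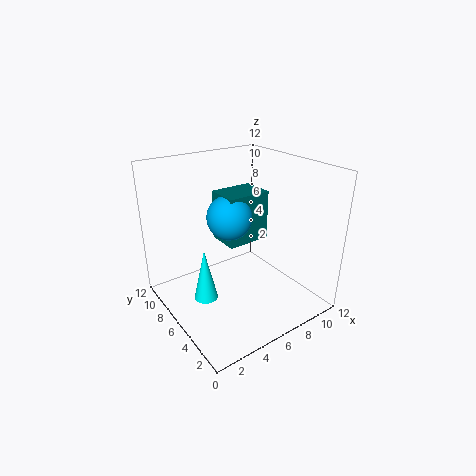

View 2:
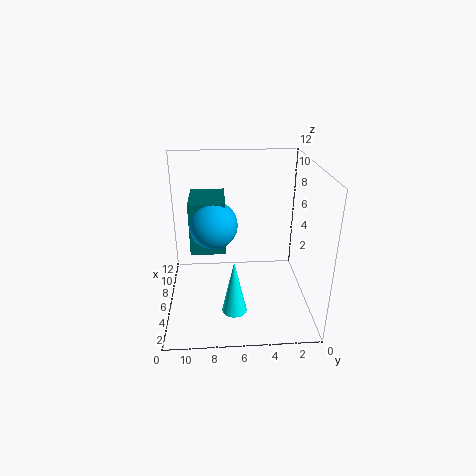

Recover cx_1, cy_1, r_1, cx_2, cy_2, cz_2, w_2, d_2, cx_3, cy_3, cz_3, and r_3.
cx_1 = 6.5, cy_1 = 8, r_1 = 2, cx_2 = 6, cy_2 = 7, cz_2 = 4.5, w_2 = 4, d_2 = 3, cx_3 = 3, cy_3 = 6.5, cz_3 = 1, r_3 = 1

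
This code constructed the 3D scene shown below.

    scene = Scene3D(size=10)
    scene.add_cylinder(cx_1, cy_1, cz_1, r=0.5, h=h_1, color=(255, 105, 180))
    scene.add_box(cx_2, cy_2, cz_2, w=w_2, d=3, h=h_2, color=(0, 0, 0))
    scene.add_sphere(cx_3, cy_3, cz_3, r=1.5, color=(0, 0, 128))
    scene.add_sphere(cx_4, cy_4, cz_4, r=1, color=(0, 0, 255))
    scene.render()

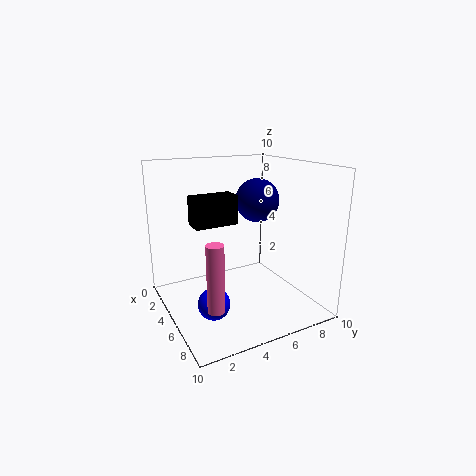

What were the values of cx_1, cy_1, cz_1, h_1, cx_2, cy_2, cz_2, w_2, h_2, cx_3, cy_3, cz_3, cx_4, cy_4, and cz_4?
cx_1 = 9; cy_1 = 1.5; cz_1 = 2.5; h_1 = 4; cx_2 = 3.5; cy_2 = 2; cz_2 = 6; w_2 = 1.5; h_2 = 2; cx_3 = 5; cy_3 = 6.5; cz_3 = 7.5; cx_4 = 7.5; cy_4 = 2; cz_4 = 2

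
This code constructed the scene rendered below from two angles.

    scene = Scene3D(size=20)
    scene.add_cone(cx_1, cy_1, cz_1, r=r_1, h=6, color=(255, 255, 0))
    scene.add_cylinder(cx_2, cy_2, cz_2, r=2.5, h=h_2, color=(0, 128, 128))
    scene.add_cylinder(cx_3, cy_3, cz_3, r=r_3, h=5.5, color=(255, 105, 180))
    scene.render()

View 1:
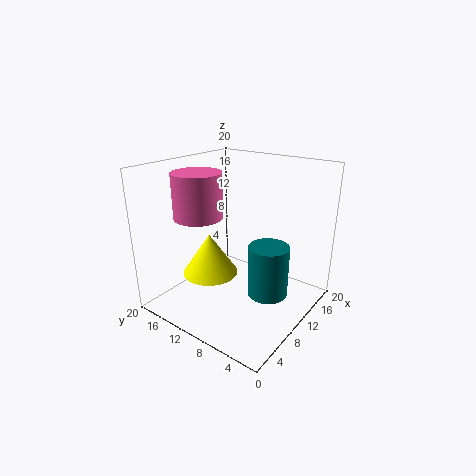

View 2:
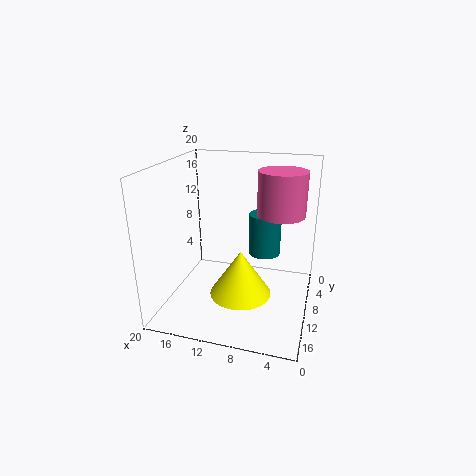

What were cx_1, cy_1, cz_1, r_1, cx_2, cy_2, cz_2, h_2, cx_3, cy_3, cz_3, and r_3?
cx_1 = 8.5
cy_1 = 14
cz_1 = 4
r_1 = 4
cx_2 = 7.5
cy_2 = 3.5
cz_2 = 5
h_2 = 6.5
cx_3 = 4
cy_3 = 11.5
cz_3 = 14.5
r_3 = 3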